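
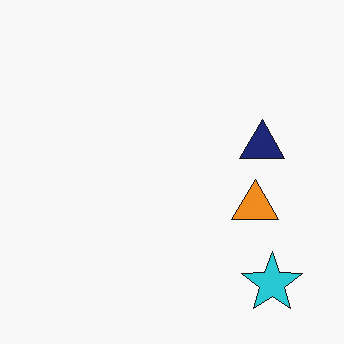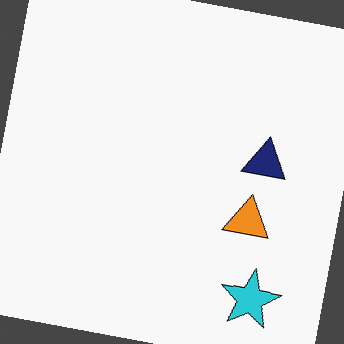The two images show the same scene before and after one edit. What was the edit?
The second image is the first rotated clockwise by a few degrees.

Every shape is tilted by the same angle and the image corners show triangular fill wedges — a whole-image rotation by a non-right angle.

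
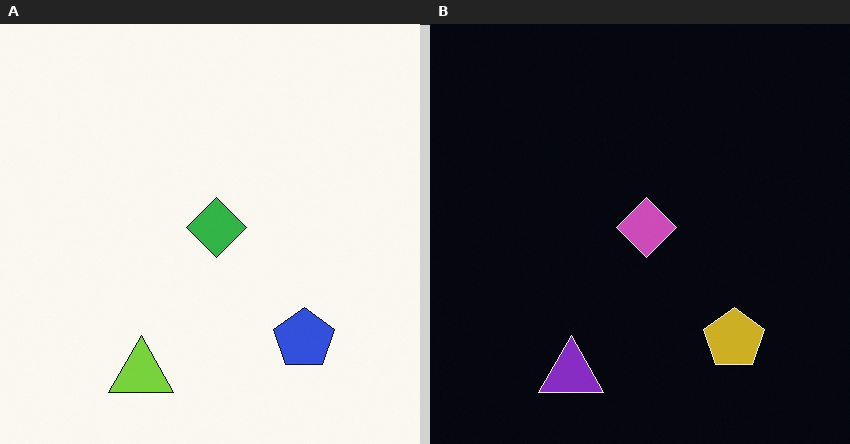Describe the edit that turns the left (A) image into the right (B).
The transformation is: color-inverted (negative).

The light background has become dark and every shape's color is its complement — a photographic negative.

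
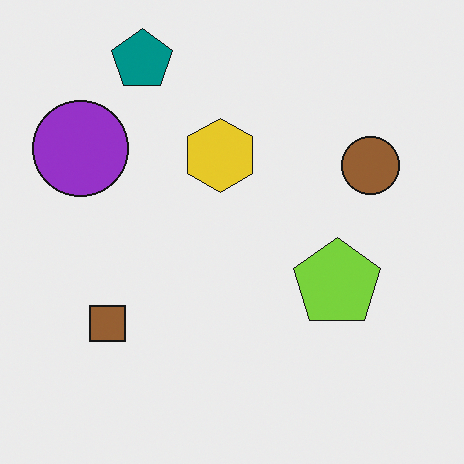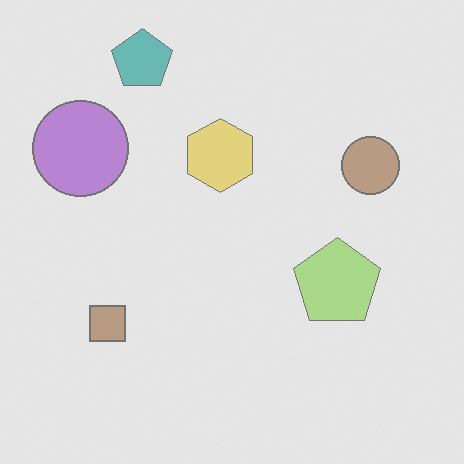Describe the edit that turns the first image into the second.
This is the original image washed out (contrast reduced).

Tones are pushed toward mid-grey across the whole image — a global contrast change.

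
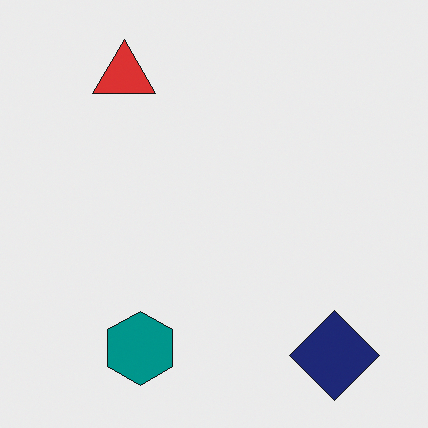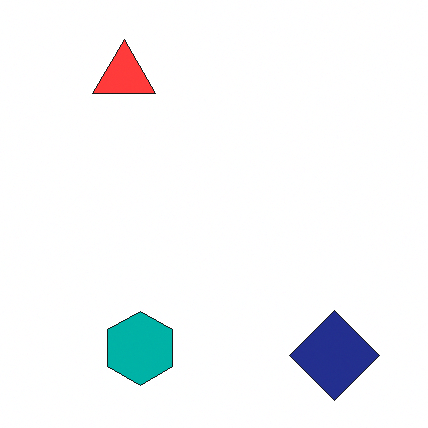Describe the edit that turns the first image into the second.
The transformation is: brightened a little.

Every pixel — background and shapes alike — is uniformly brightened.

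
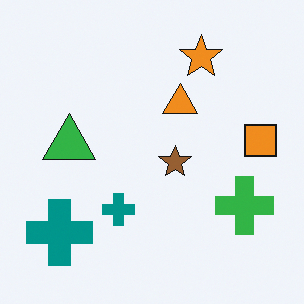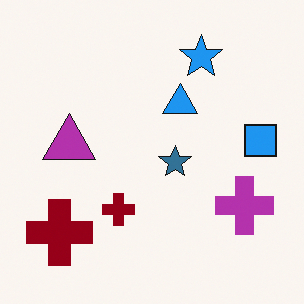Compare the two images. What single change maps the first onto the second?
The image was hue-shifted by a large amount.

Every shape's color has rotated by the same amount around the hue wheel — a uniform hue shift.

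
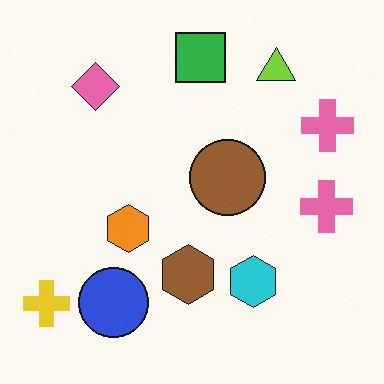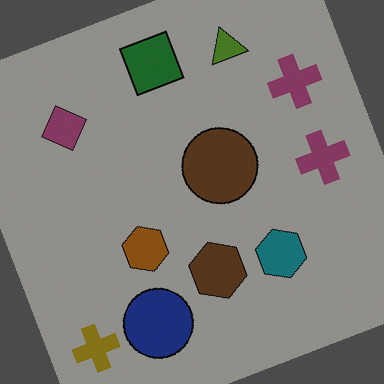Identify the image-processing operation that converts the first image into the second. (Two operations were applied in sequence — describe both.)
Rotated counter-clockwise by a clearly visible amount, then darkened a lot.

Every shape is tilted by the same angle and the image corners show triangular fill wedges — a whole-image rotation by a non-right angle. Every pixel — background and shapes alike — is uniformly darkened.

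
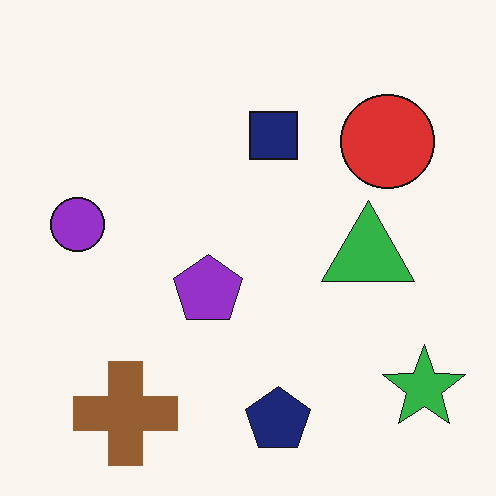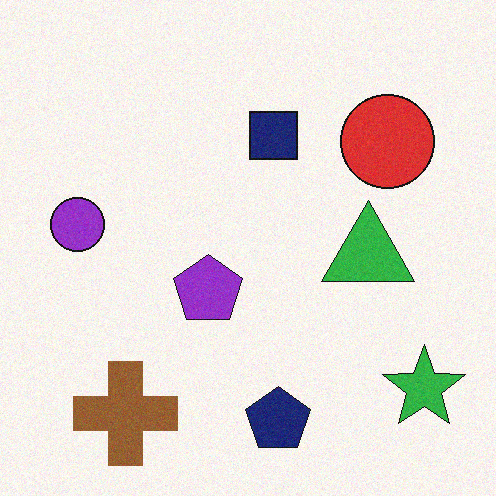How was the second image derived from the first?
The image was degraded with subtle gaussian noise.

Random speckle covers the whole image, including the flat background.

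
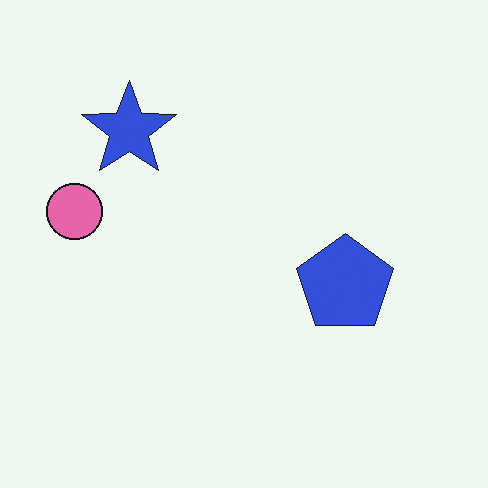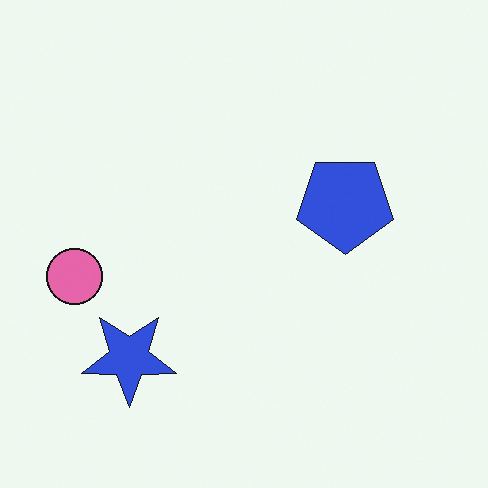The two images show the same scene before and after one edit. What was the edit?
The transformation is: flipped vertically (top ↔ bottom).

The blue star is in the top-left of the first image and the bottom-left of the second — shapes on opposite sides of the horizontal midline have swapped in a mirror flip.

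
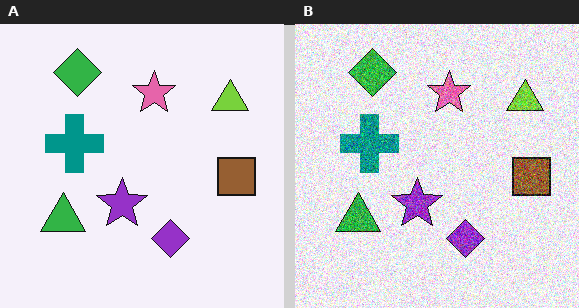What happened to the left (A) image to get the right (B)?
This is the original image degraded with a thick layer of grain.

Random speckle covers the whole image, including the flat background.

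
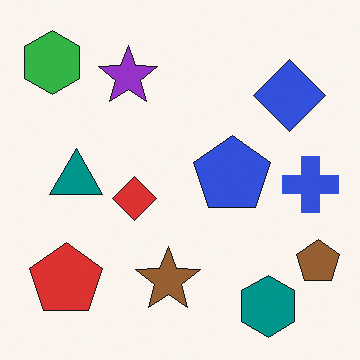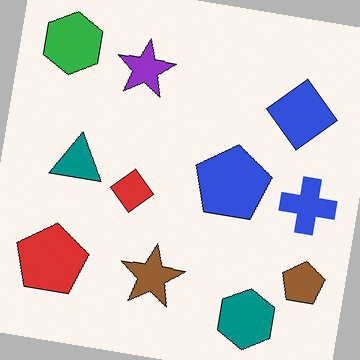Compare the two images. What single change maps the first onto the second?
The transformation is: rotated clockwise by a few degrees.

Every shape is tilted by the same angle and the image corners show triangular fill wedges — a whole-image rotation by a non-right angle.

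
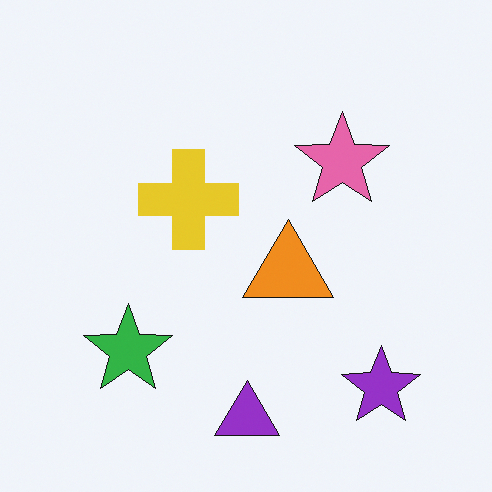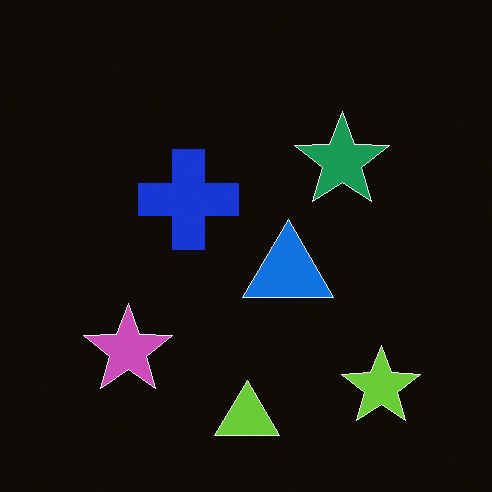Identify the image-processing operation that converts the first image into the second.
Color-inverted (negative).

The light background has become dark and every shape's color is its complement — a photographic negative.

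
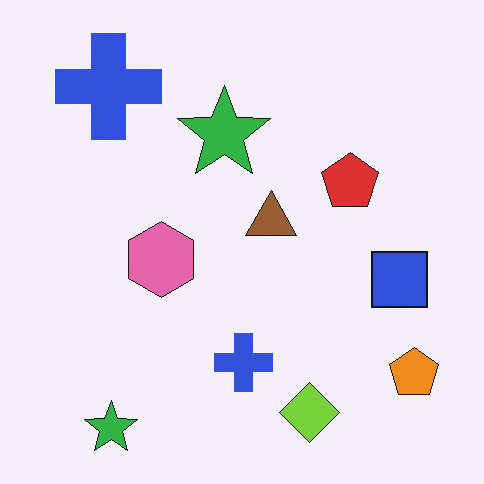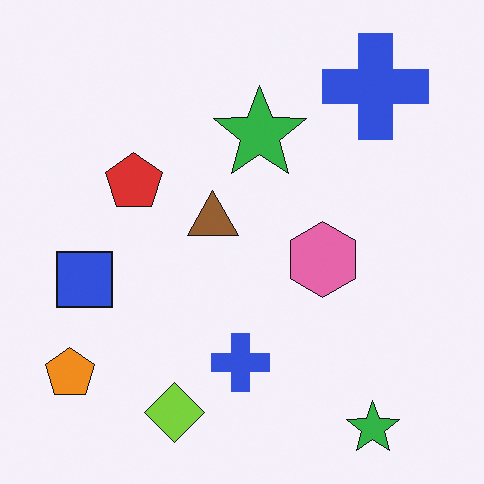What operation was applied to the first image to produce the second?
The second image is the first flipped horizontally (left ↔ right).

The orange pentagon is in the bottom-right of the first image and the bottom-left of the second — shapes on opposite sides of the vertical midline have swapped in a mirror flip.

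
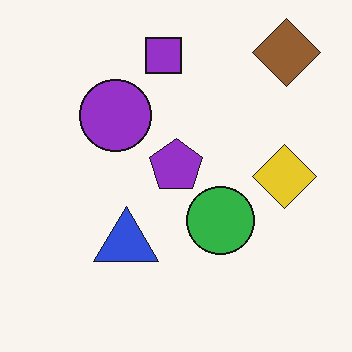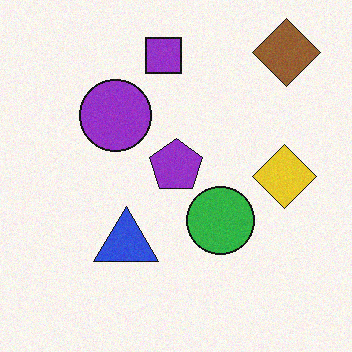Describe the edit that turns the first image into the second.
Degraded with subtle gaussian noise.

Random speckle covers the whole image, including the flat background.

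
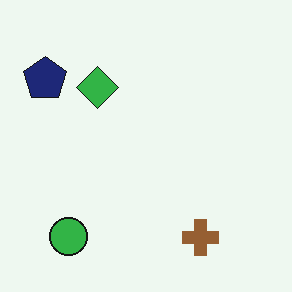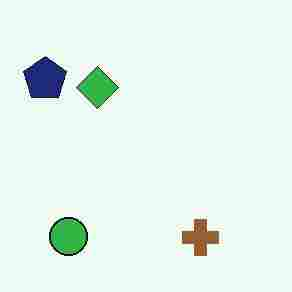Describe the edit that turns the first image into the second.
Heavily JPEG-compressed with obvious blocking artifacts.

Blocky 8×8 compression artifacts appear around shape edges and the flat background shows ringing — characteristic JPEG degradation.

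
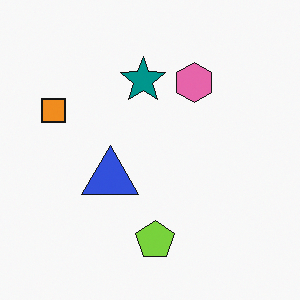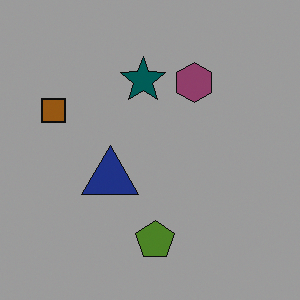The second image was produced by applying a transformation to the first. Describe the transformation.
It was noticeably darkened.

Every pixel — background and shapes alike — is uniformly darkened.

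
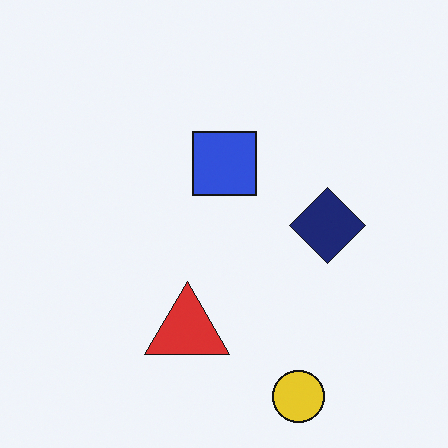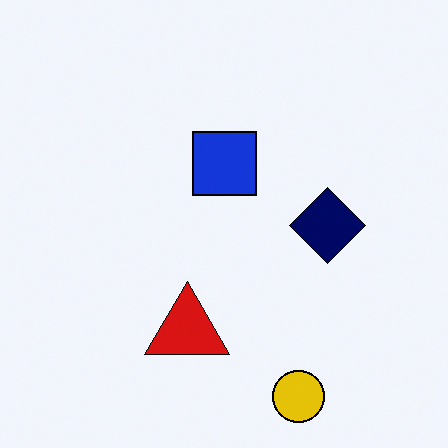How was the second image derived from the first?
The second image is the first given slightly increased contrast.

Tones are pushed away from mid-grey across the whole image — a global contrast change.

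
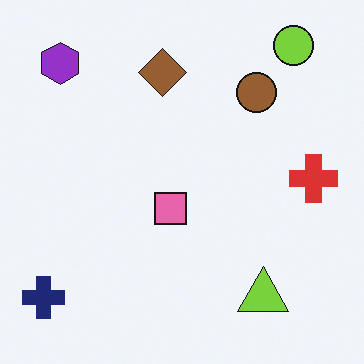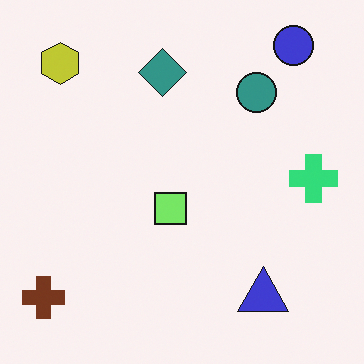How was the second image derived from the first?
This is the original image hue-shifted noticeably.

Every shape's color has rotated by the same amount around the hue wheel — a uniform hue shift.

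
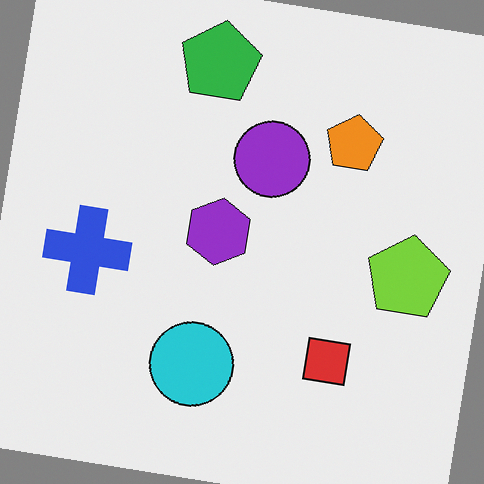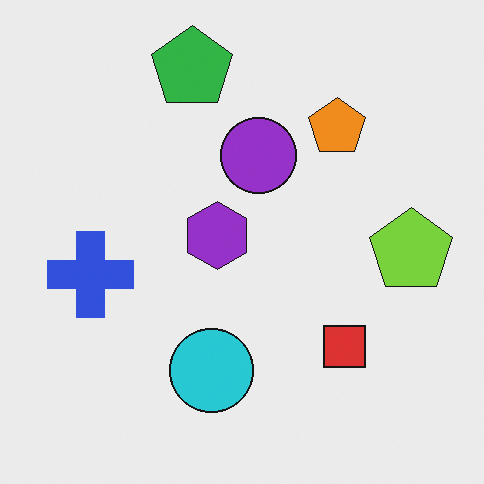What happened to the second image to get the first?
The image was rotated clockwise by a few degrees.

Every shape is tilted by the same angle and the image corners show triangular fill wedges — a whole-image rotation by a non-right angle.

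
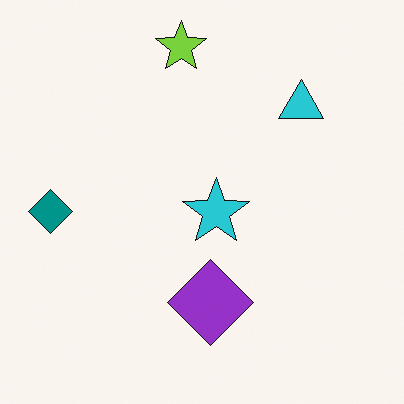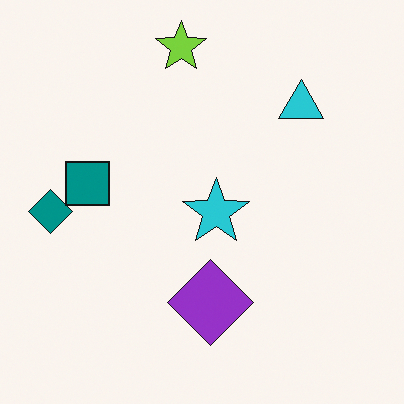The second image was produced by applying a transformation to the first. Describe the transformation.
The second image is the first overlaid with an additional teal square.

A teal square appears in the second image that is absent from the first.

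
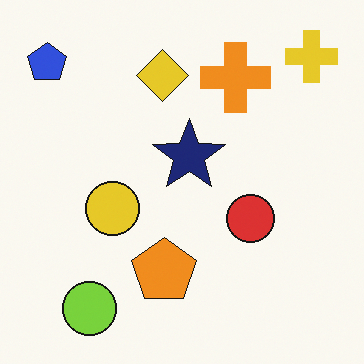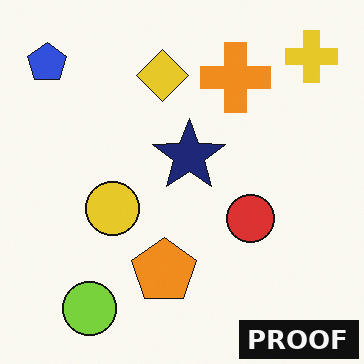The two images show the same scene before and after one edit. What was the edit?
The image was watermarked with the text "PROOF" in the lower-right corner.

A dark label reading "PROOF" appears in the lower-right corner.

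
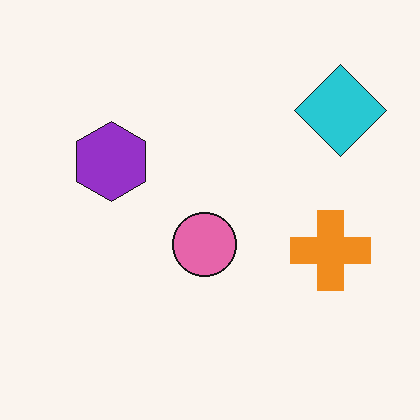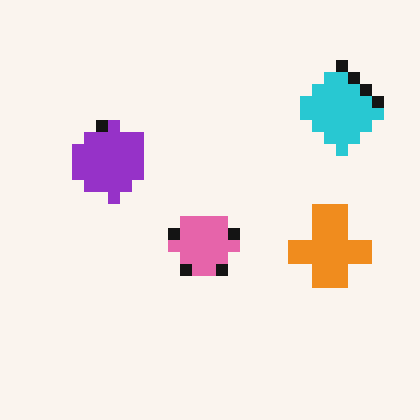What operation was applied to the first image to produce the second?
This is the original image heavily pixelated into large blocks.

Shapes are reduced to large square blocks; fine edges and outlines are lost — a downscale-then-upscale (mosaic) effect.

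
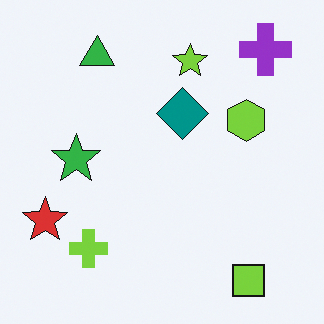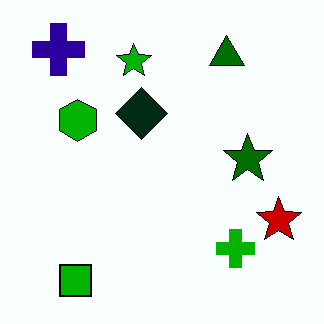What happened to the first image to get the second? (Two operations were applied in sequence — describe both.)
The image was flipped horizontally (left ↔ right), then boosted in contrast.

The red star is in the bottom-left of the first image and the bottom-right of the second — shapes on opposite sides of the vertical midline have swapped in a mirror flip. Tones are pushed away from mid-grey across the whole image — a global contrast change.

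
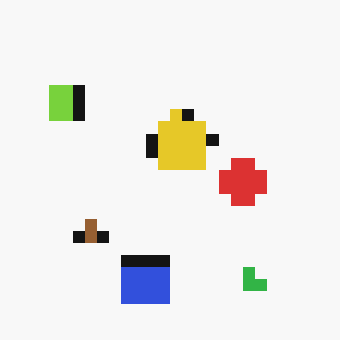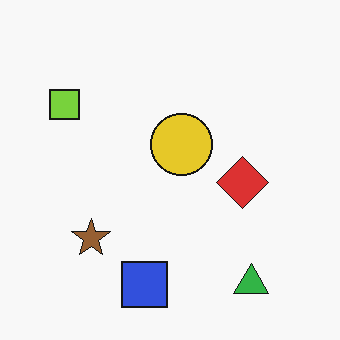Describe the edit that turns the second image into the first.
The image was coarsely pixelated.

Shapes are reduced to large square blocks; fine edges and outlines are lost — a downscale-then-upscale (mosaic) effect.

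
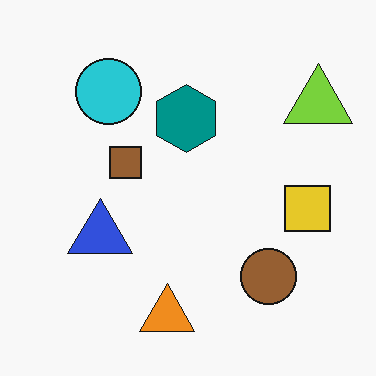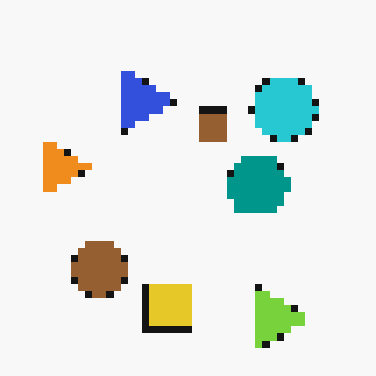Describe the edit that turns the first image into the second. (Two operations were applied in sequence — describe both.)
The transformation is: moderately pixelated, then rotated 90° clockwise.

Shapes are reduced to large square blocks; fine edges and outlines are lost — a downscale-then-upscale (mosaic) effect. The lime triangle sits in the top-right of the first image and the bottom-right of the second — consistent with a whole-image 90° clockwise rotation.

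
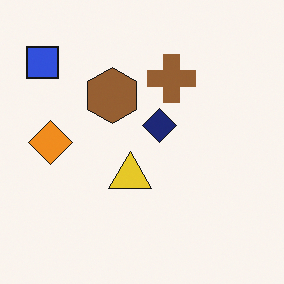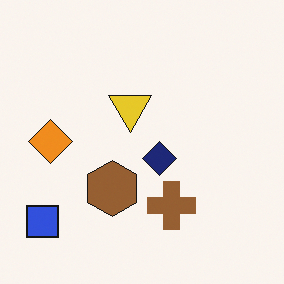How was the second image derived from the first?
The second image is the first flipped vertically (top ↔ bottom).

The blue square is in the top-left of the first image and the bottom-left of the second — shapes on opposite sides of the horizontal midline have swapped in a mirror flip.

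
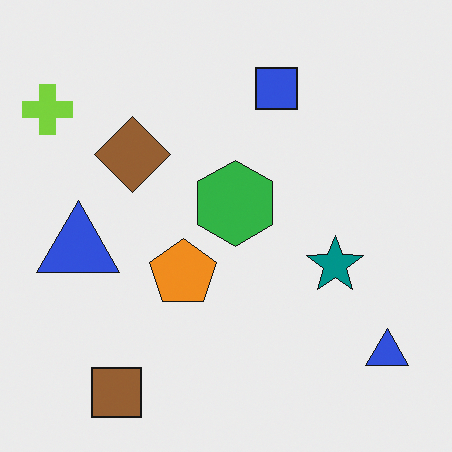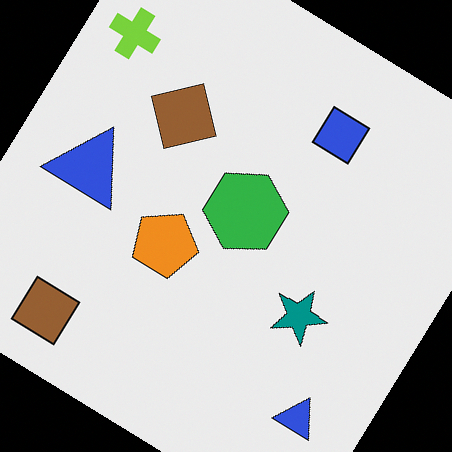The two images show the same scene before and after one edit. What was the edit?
The image was rotated clockwise by a large amount — several tens of degrees.

Every shape is tilted by the same angle and the image corners show triangular fill wedges — a whole-image rotation by a non-right angle.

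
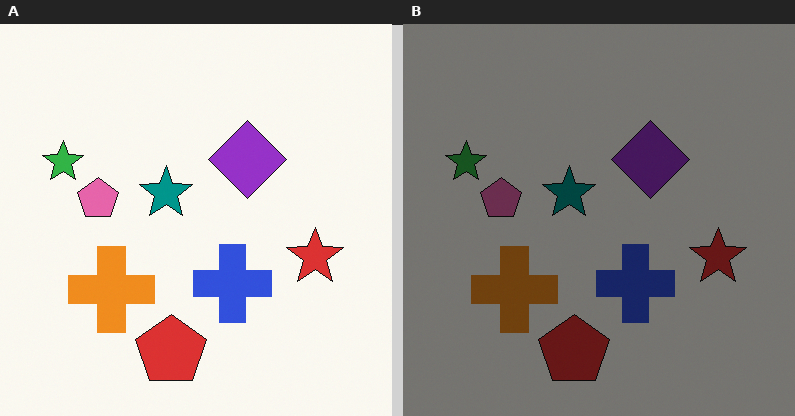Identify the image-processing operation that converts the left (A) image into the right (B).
Noticeably darkened.

Every pixel — background and shapes alike — is uniformly darkened.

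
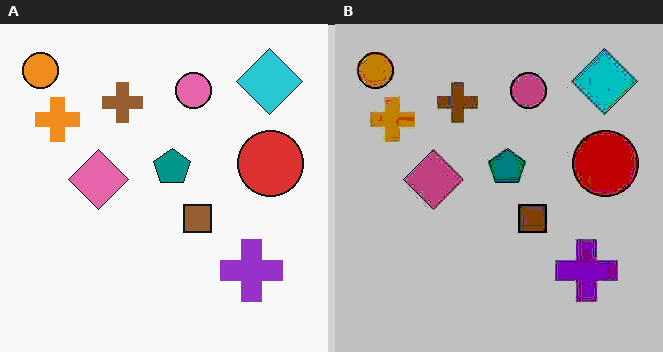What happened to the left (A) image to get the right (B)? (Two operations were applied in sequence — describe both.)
The image was degraded with heavy JPEG compression, then aggressively posterized.

Blocky 8×8 compression artifacts appear around shape edges and the flat background shows ringing — characteristic JPEG degradation. Each flat color has snapped to a coarser quantized level — most visibly, the near-white background has dropped to a flat grey.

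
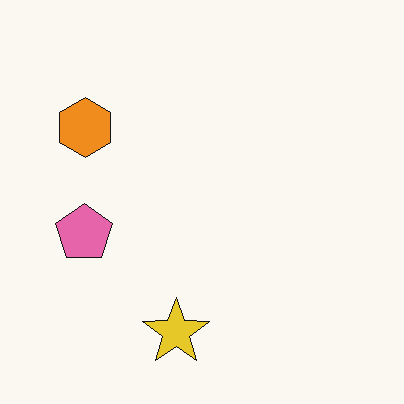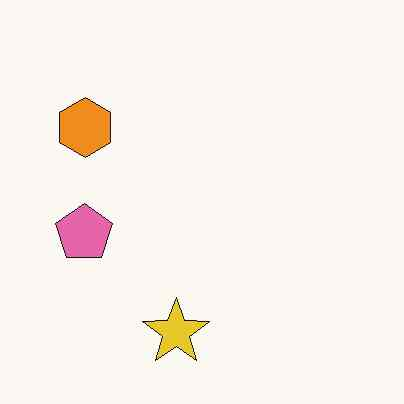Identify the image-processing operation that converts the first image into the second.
This is the original image given moderate JPEG compression.

Blocky 8×8 compression artifacts appear around shape edges and the flat background shows ringing — characteristic JPEG degradation.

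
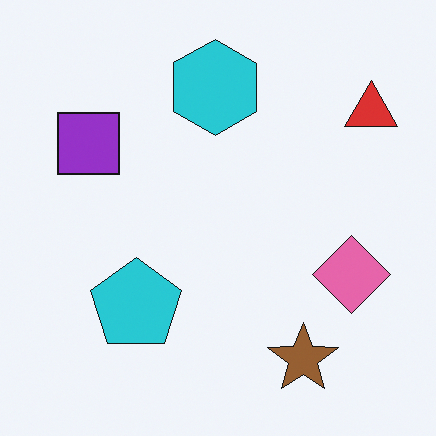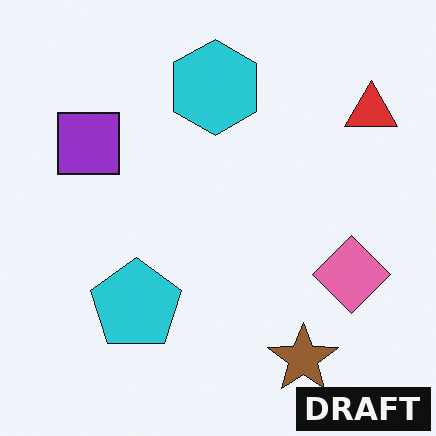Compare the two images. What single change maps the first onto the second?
It was watermarked with the text "DRAFT" in the lower-right corner.

A dark label reading "DRAFT" appears in the lower-right corner.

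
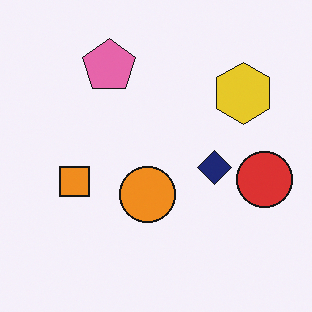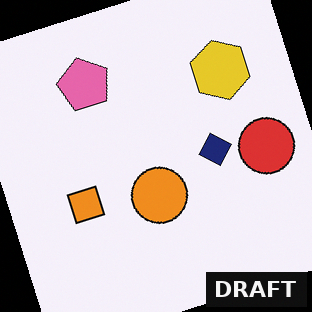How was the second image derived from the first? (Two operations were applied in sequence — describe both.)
It was rotated counter-clockwise by a moderate amount, then watermarked with the text "DRAFT" in the lower-right corner.

Every shape is tilted by the same angle and the image corners show triangular fill wedges — a whole-image rotation by a non-right angle. A dark label reading "DRAFT" appears in the lower-right corner.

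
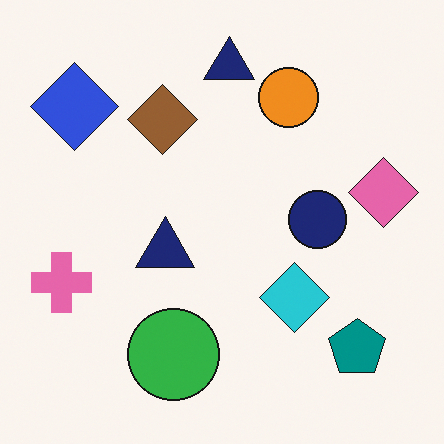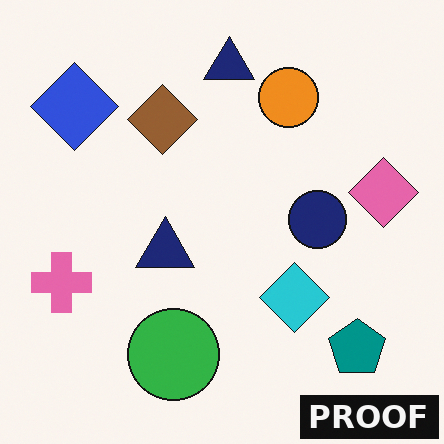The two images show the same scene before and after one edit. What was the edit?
The image was watermarked with the text "PROOF" in the lower-right corner.

A dark label reading "PROOF" appears in the lower-right corner.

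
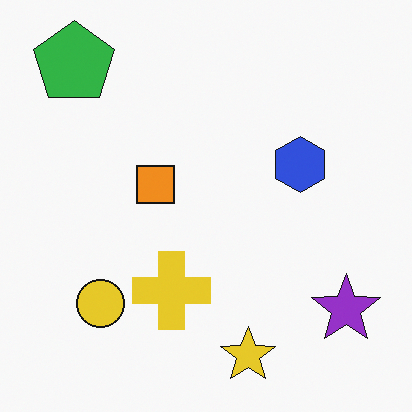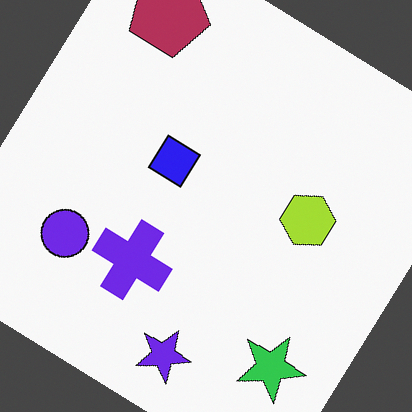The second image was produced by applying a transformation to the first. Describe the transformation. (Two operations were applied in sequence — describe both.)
This is the original image hue-shifted through roughly half the color wheel, then rotated clockwise by a large amount — several tens of degrees.

Every shape's color has rotated by the same amount around the hue wheel — a uniform hue shift. Every shape is tilted by the same angle and the image corners show triangular fill wedges — a whole-image rotation by a non-right angle.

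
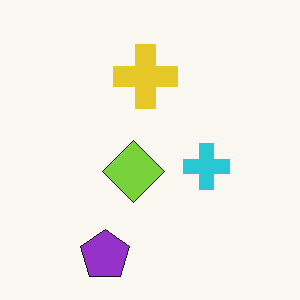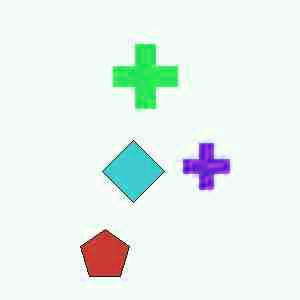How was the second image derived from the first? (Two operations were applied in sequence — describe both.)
The image was heavily JPEG-compressed with obvious blocking artifacts, then hue-shifted by a moderate amount.

Blocky 8×8 compression artifacts appear around shape edges and the flat background shows ringing — characteristic JPEG degradation. Every shape's color has rotated by the same amount around the hue wheel — a uniform hue shift.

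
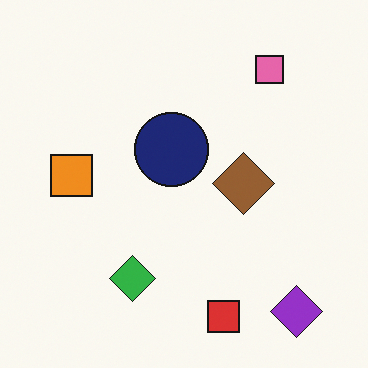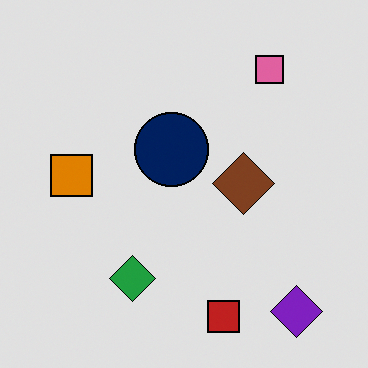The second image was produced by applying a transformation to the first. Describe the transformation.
This is the original image posterized to a reduced palette.

Each flat color has snapped to a coarser quantized level — most visibly, the near-white background has dropped to a flat grey.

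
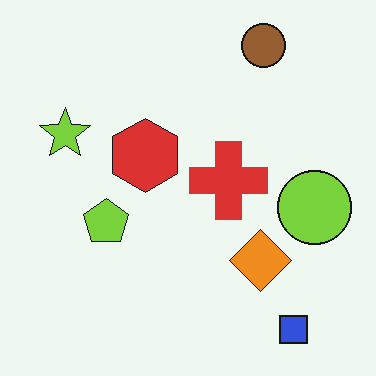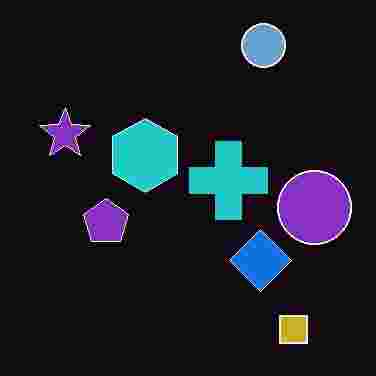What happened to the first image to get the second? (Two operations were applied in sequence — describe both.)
It was degraded with heavy JPEG compression, then color-inverted (negative).

Blocky 8×8 compression artifacts appear around shape edges and the flat background shows ringing — characteristic JPEG degradation. The light background has become dark and every shape's color is its complement — a photographic negative.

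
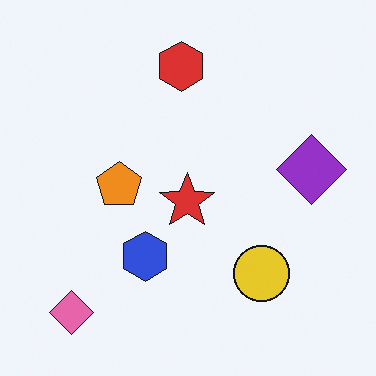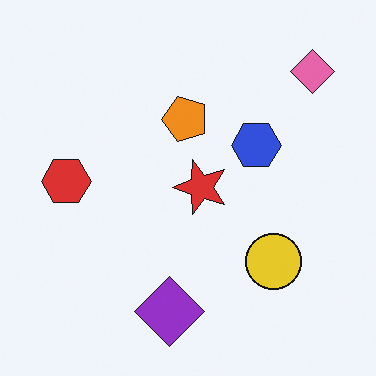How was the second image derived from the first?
It was transposed (reflected across the top-left ↔ bottom-right diagonal).

Shapes have swapped their row and column positions — what was in the top-right is now in the bottom-left — a diagonal reflection.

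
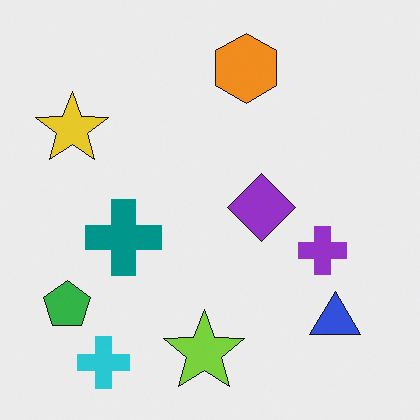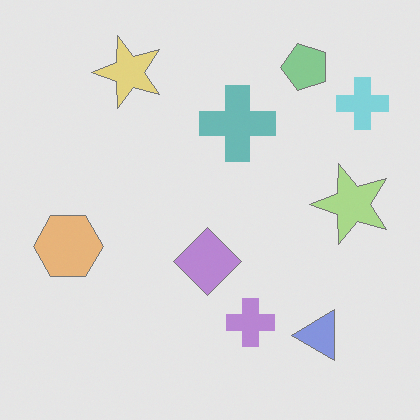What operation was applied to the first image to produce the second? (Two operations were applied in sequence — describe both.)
The transformation is: washed out (contrast reduced), then transposed (reflected across the top-left ↔ bottom-right diagonal).

Tones are pushed toward mid-grey across the whole image — a global contrast change. Shapes have swapped their row and column positions — what was in the top-right is now in the bottom-left — a diagonal reflection.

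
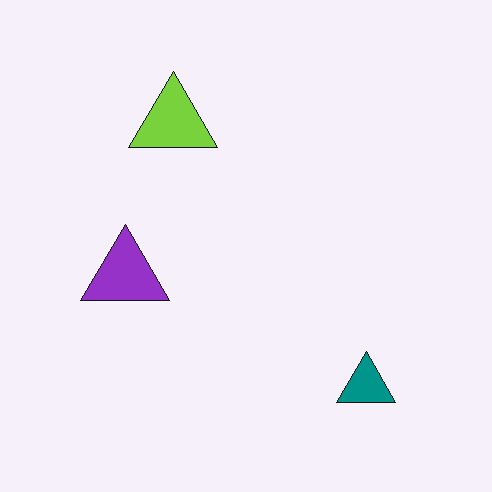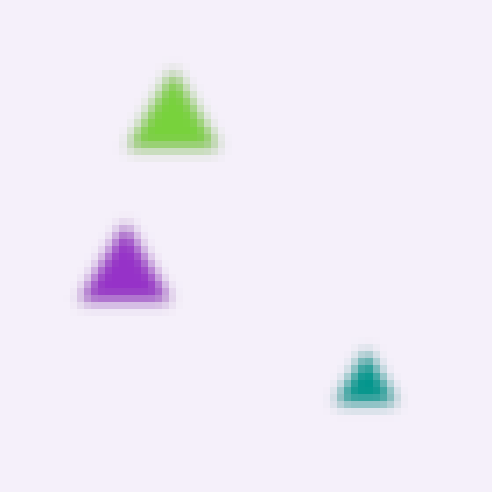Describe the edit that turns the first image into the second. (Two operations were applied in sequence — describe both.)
The image was heavily blurred, then pixelated into visible square blocks.

Shape edges and outlines are uniformly softened across the whole image. Shapes are reduced to large square blocks; fine edges and outlines are lost — a downscale-then-upscale (mosaic) effect.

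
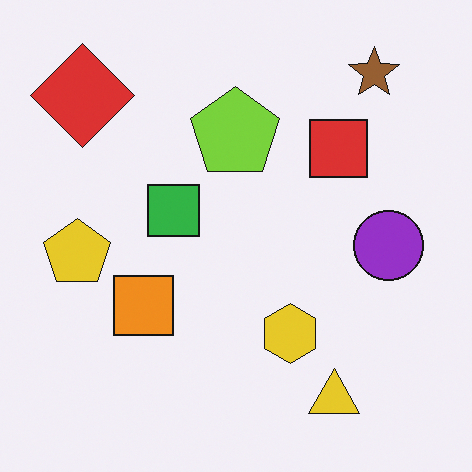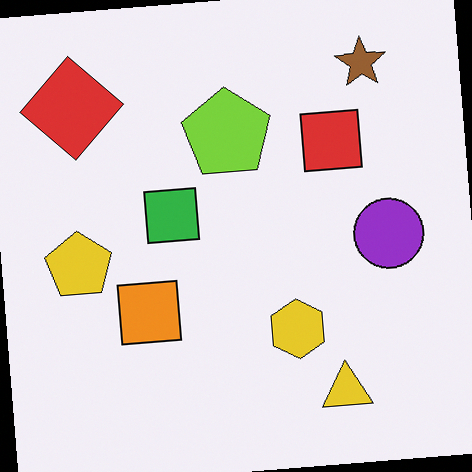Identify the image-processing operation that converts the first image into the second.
Rotated counter-clockwise by a slight angle.

Every shape is tilted by the same angle and the image corners show triangular fill wedges — a whole-image rotation by a non-right angle.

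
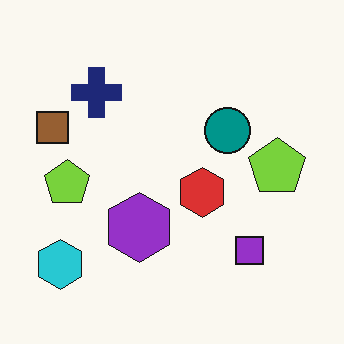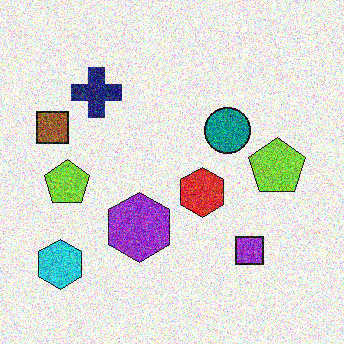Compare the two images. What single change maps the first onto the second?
This is the original image degraded with heavy additive noise.

Random speckle covers the whole image, including the flat background.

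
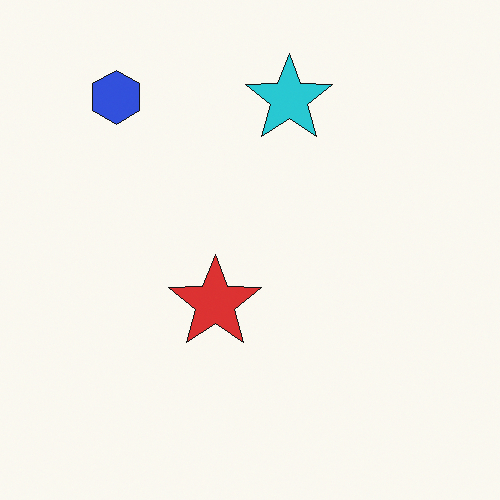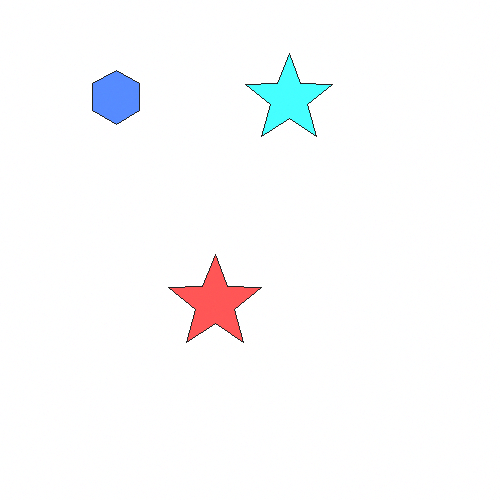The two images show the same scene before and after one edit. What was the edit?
This is the original image brightened a lot.

Every pixel — background and shapes alike — is uniformly brightened.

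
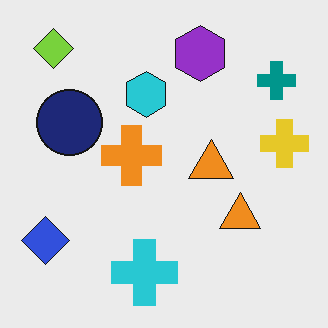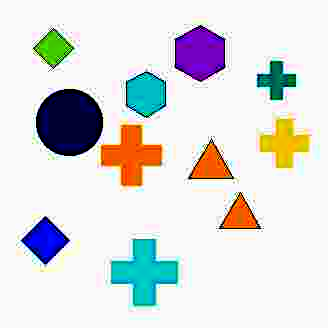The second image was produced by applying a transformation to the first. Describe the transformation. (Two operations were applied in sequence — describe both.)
The transformation is: heavily JPEG-compressed with obvious blocking artifacts, then boosted in contrast.

Blocky 8×8 compression artifacts appear around shape edges and the flat background shows ringing — characteristic JPEG degradation. Tones are pushed away from mid-grey across the whole image — a global contrast change.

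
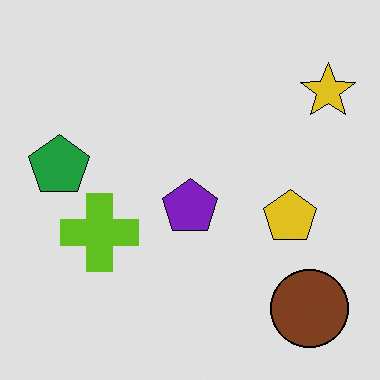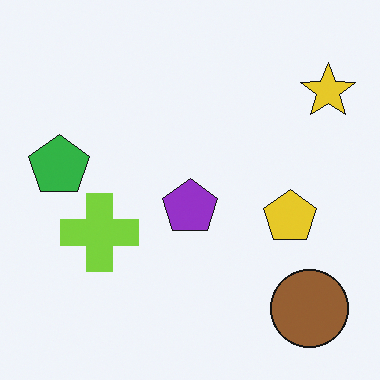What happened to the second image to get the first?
Moderately posterized.

Each flat color has snapped to a coarser quantized level — most visibly, the near-white background has dropped to a flat grey.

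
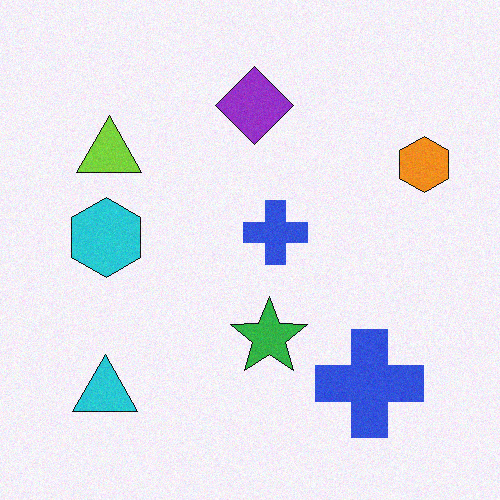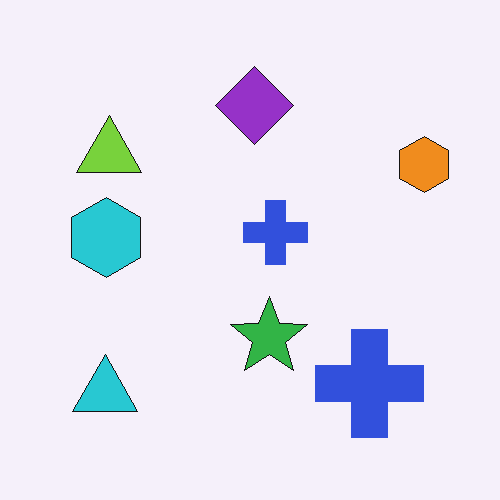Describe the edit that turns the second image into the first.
The first image is the second degraded with a light layer of grain.

Random speckle covers the whole image, including the flat background.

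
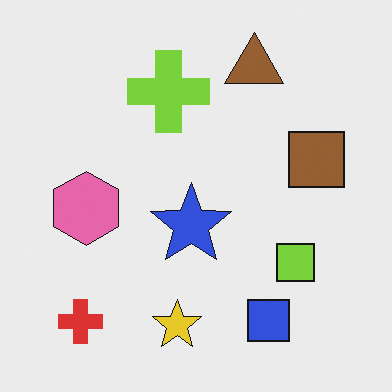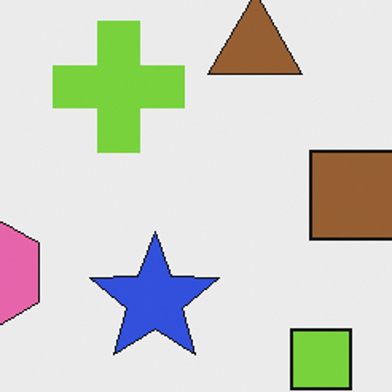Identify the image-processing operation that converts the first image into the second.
This is the original image cropped to a modestly smaller region and rescaled.

The visible shapes are larger and the field of view is narrower; shapes near the original edges may be partly or wholly outside the frame — a crop-and-rescale.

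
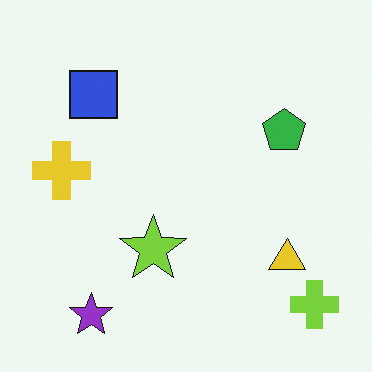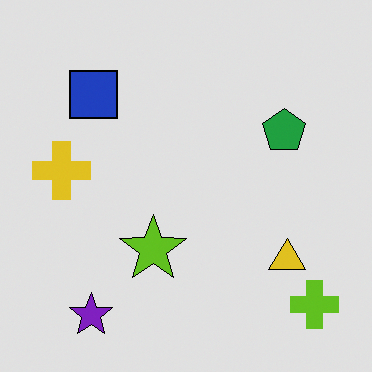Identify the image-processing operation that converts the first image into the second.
Moderately posterized.

Each flat color has snapped to a coarser quantized level — most visibly, the near-white background has dropped to a flat grey.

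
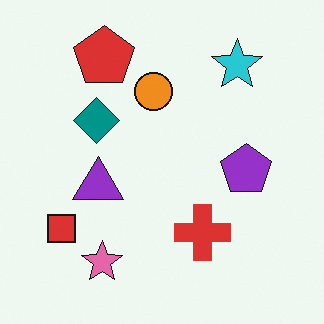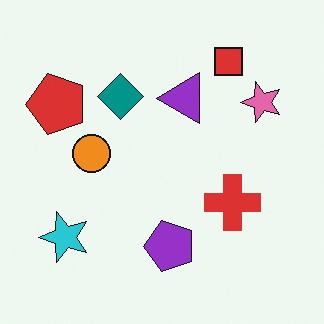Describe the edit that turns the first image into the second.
This is the original image transposed (reflected across the top-left ↔ bottom-right diagonal).

Shapes have swapped their row and column positions — what was in the top-right is now in the bottom-left — a diagonal reflection.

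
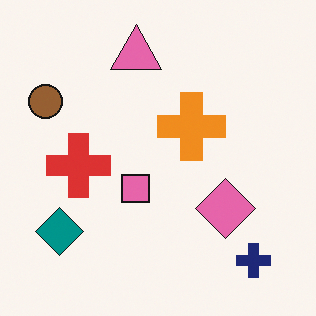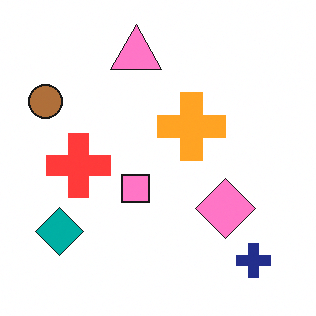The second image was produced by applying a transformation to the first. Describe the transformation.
This is the original image brightened a little.

Every pixel — background and shapes alike — is uniformly brightened.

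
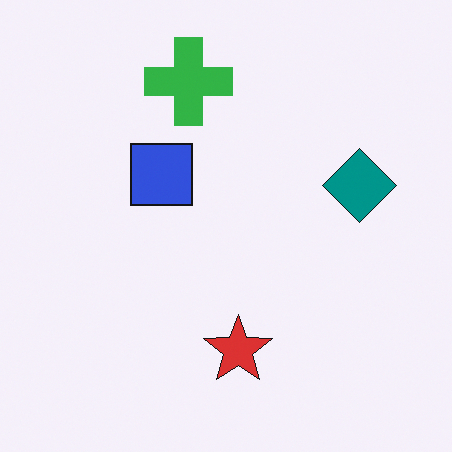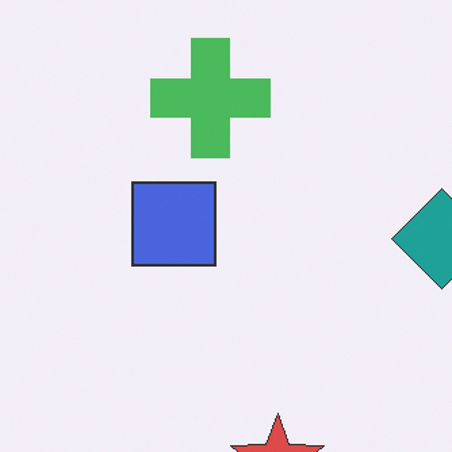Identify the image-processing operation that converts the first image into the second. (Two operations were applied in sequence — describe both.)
The transformation is: cropped slightly and scaled back up, then given slightly reduced contrast.

The visible shapes are larger and the field of view is narrower; shapes near the original edges may be partly or wholly outside the frame — a crop-and-rescale. Tones are pushed toward mid-grey across the whole image — a global contrast change.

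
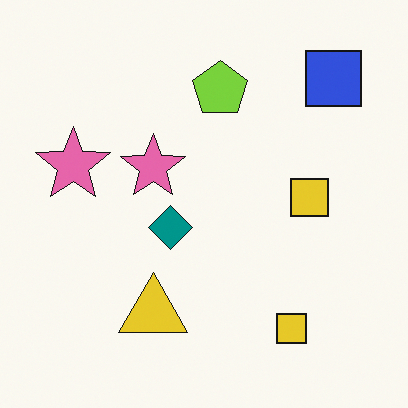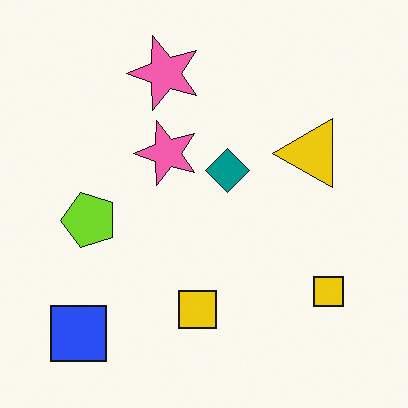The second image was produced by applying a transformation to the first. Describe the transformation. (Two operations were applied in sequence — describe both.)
The transformation is: slightly oversaturated, then transposed (reflected across the top-left ↔ bottom-right diagonal).

All colors are more vivid — a global saturation change. Shapes have swapped their row and column positions — what was in the top-right is now in the bottom-left — a diagonal reflection.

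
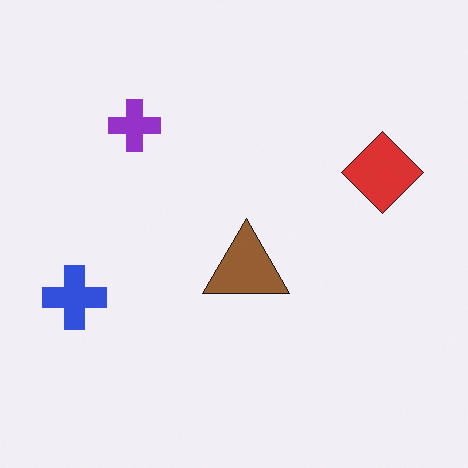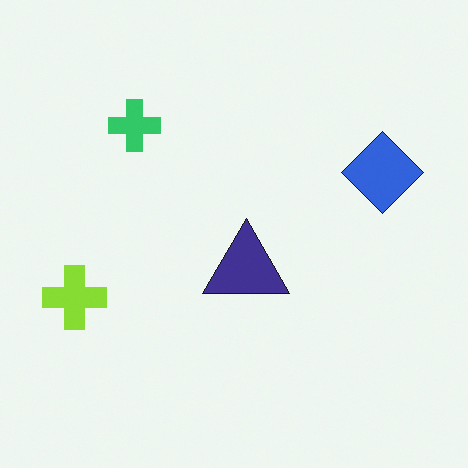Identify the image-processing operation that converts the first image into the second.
Hue-shifted through roughly half the color wheel.

Every shape's color has rotated by the same amount around the hue wheel — a uniform hue shift.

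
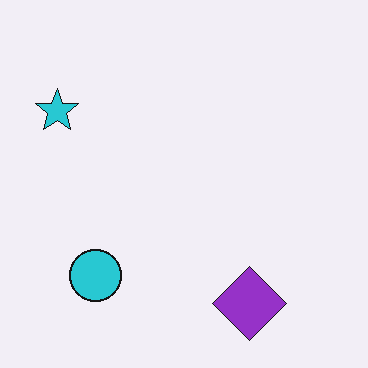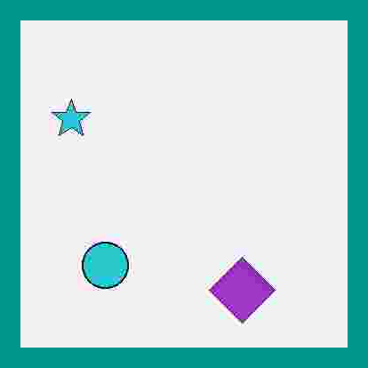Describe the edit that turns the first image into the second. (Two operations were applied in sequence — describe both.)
The second image is the first degraded with heavy JPEG compression, then framed with a teal border.

Blocky 8×8 compression artifacts appear around shape edges and the flat background shows ringing — characteristic JPEG degradation. A solid teal frame runs around the edge of the second image, with the content slightly shrunk inside it.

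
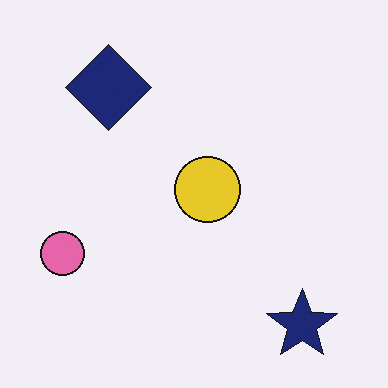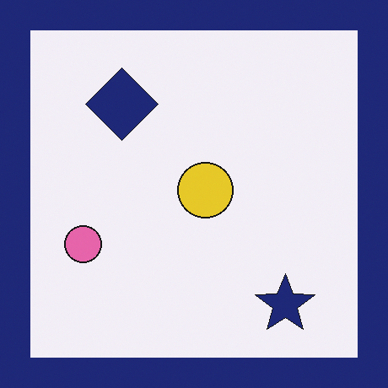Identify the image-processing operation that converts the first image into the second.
Framed with a navy border.

A solid navy frame runs around the edge of the second image, with the content slightly shrunk inside it.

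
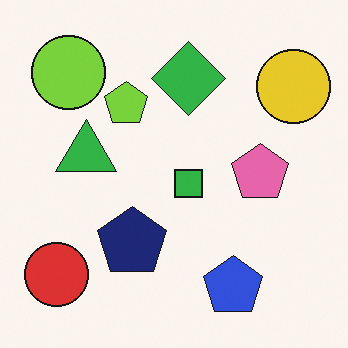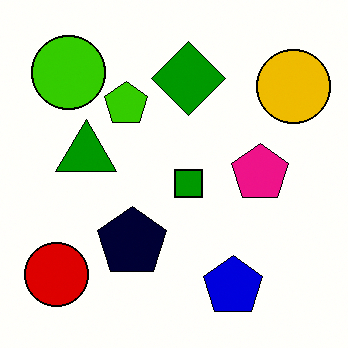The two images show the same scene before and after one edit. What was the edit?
The image was given much higher contrast.

Tones are pushed away from mid-grey across the whole image — a global contrast change.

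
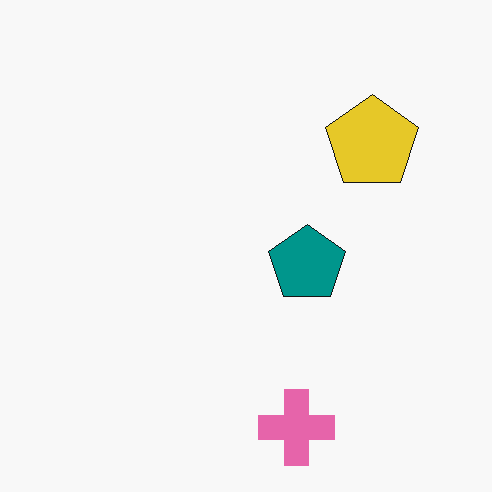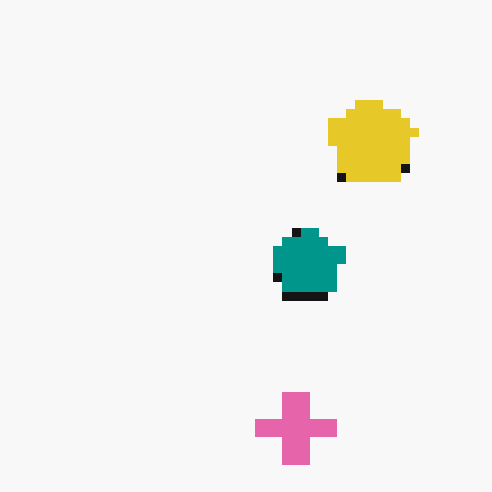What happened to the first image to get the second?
The transformation is: heavily pixelated into large blocks.

Shapes are reduced to large square blocks; fine edges and outlines are lost — a downscale-then-upscale (mosaic) effect.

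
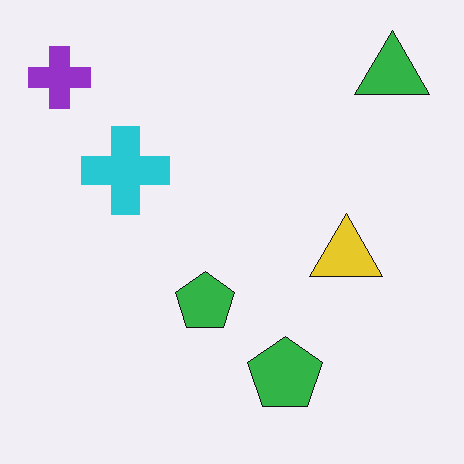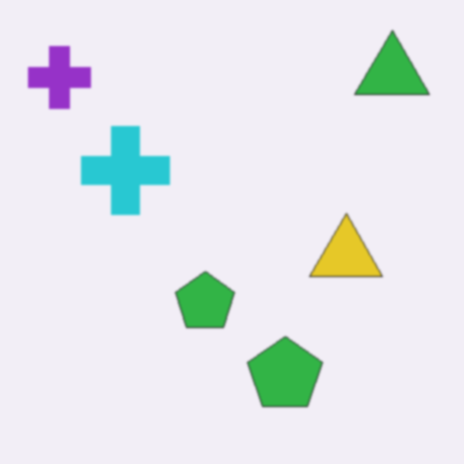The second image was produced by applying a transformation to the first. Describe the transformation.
It was slightly softened.

Shape edges and outlines are uniformly softened across the whole image.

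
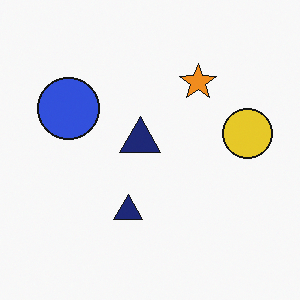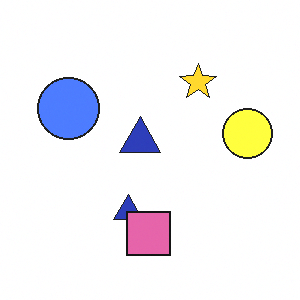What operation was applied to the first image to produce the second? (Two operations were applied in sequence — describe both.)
The image was noticeably brightened, then overlaid with an additional pink square.

Every pixel — background and shapes alike — is uniformly brightened. A pink square appears in the second image that is absent from the first.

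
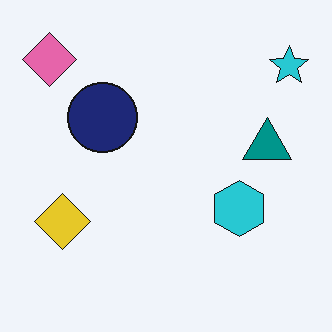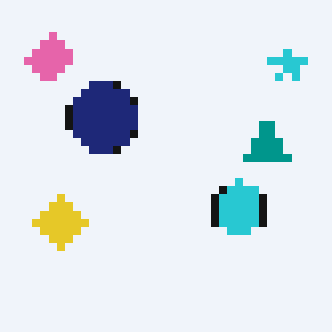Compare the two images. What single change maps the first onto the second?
This is the original image moderately pixelated.

Shapes are reduced to large square blocks; fine edges and outlines are lost — a downscale-then-upscale (mosaic) effect.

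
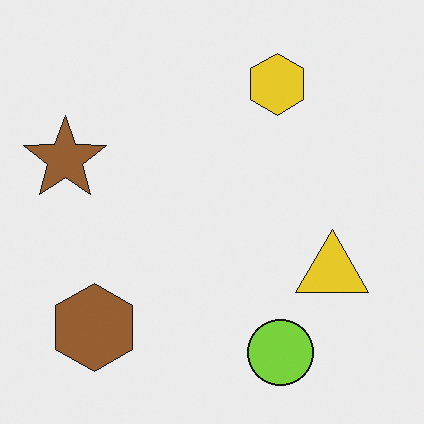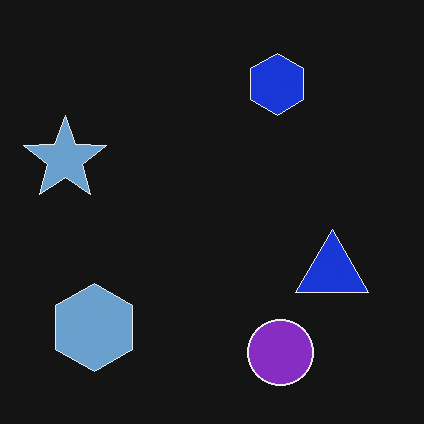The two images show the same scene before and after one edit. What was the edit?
The transformation is: color-inverted (negative).

The light background has become dark and every shape's color is its complement — a photographic negative.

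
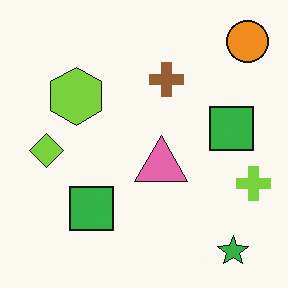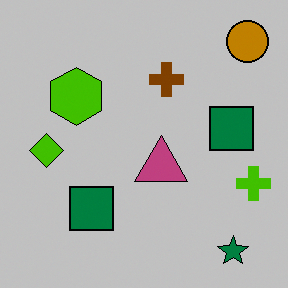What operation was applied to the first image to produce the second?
It was heavily posterized to just a handful of flat colors.

Each flat color has snapped to a coarser quantized level — most visibly, the near-white background has dropped to a flat grey.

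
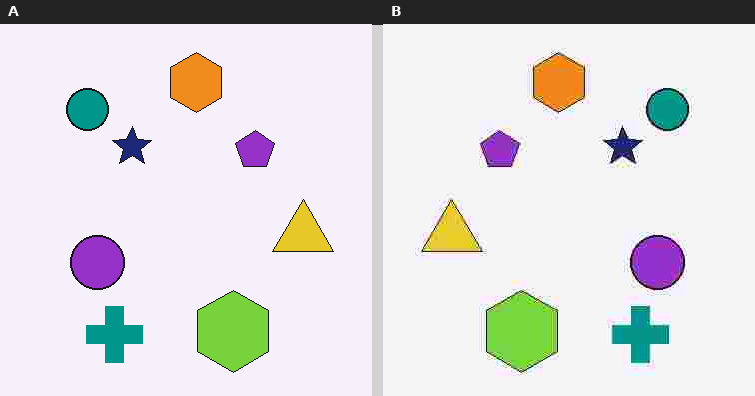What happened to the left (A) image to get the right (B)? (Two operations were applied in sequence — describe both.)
The transformation is: flipped horizontally (left ↔ right), then degraded with heavy JPEG compression.

The yellow triangle is in the right of the left (A) image and the left of the right (B) — shapes on opposite sides of the vertical midline have swapped in a mirror flip. Blocky 8×8 compression artifacts appear around shape edges and the flat background shows ringing — characteristic JPEG degradation.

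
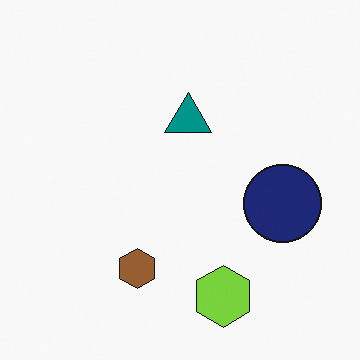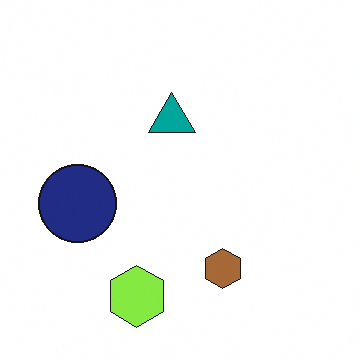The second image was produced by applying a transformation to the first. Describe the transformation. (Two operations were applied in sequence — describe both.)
This is the original image flipped horizontally (left ↔ right), then slightly brightened.

The navy circle is in the right of the first image and the left of the second — shapes on opposite sides of the vertical midline have swapped in a mirror flip. Every pixel — background and shapes alike — is uniformly brightened.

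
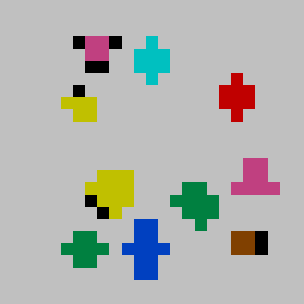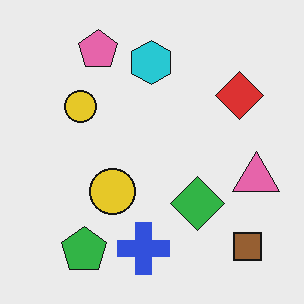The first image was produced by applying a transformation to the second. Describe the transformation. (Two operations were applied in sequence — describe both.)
Coarsely pixelated, then aggressively posterized.

Shapes are reduced to large square blocks; fine edges and outlines are lost — a downscale-then-upscale (mosaic) effect. Each flat color has snapped to a coarser quantized level — most visibly, the near-white background has dropped to a flat grey.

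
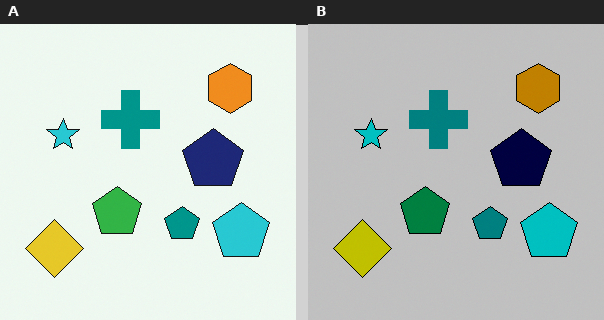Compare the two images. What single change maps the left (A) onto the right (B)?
The right (B) image is the left (A) heavily posterized to just a handful of flat colors.

Each flat color has snapped to a coarser quantized level — most visibly, the near-white background has dropped to a flat grey.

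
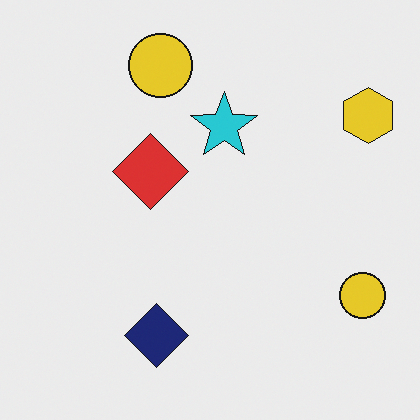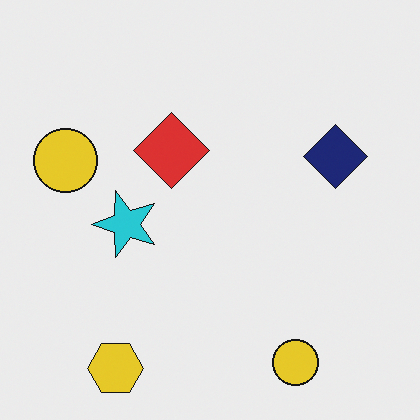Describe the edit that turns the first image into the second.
Transposed (reflected across the top-left ↔ bottom-right diagonal).

Shapes have swapped their row and column positions — what was in the top-right is now in the bottom-left — a diagonal reflection.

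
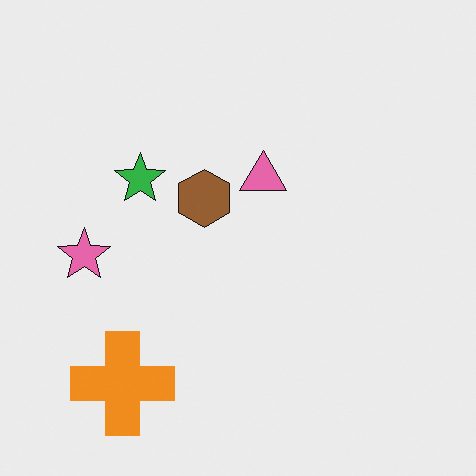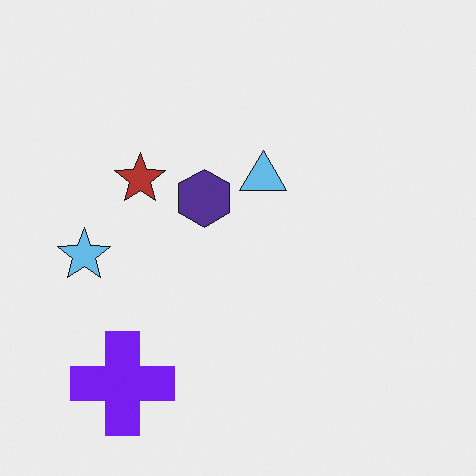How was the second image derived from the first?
The second image is the first hue-shifted by a large amount.

Every shape's color has rotated by the same amount around the hue wheel — a uniform hue shift.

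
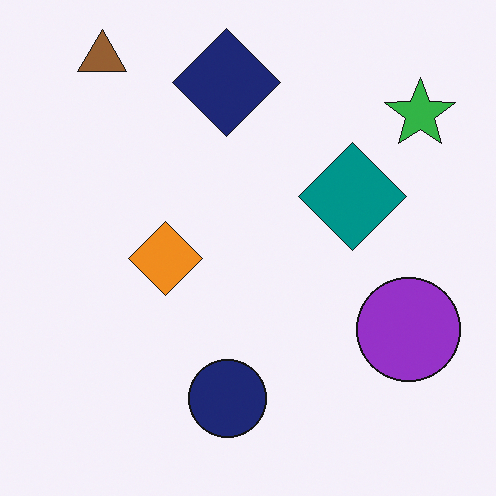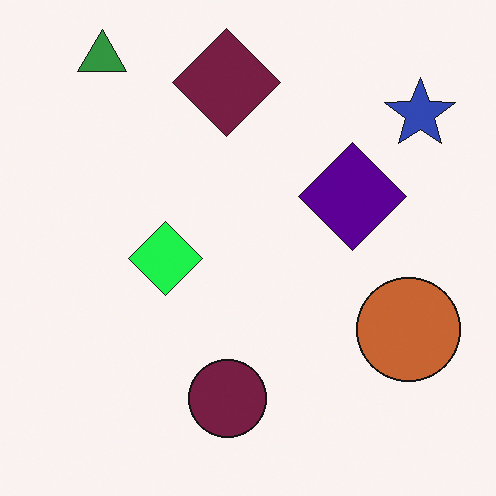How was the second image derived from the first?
Hue-shifted through roughly a third of the color wheel.

Every shape's color has rotated by the same amount around the hue wheel — a uniform hue shift.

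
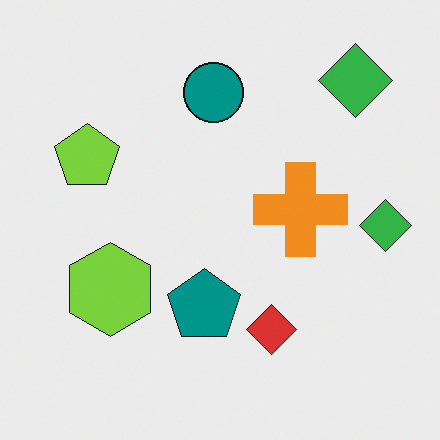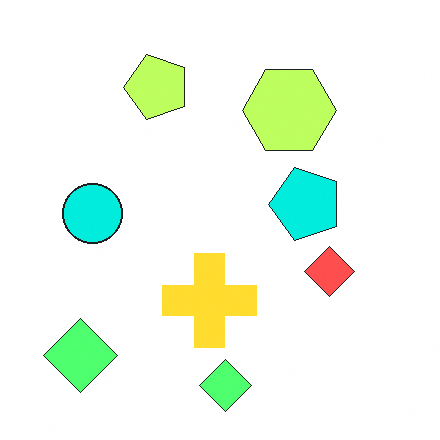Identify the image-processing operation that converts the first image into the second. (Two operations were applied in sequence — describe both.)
The image was noticeably brightened, then transposed (reflected across the top-left ↔ bottom-right diagonal).

Every pixel — background and shapes alike — is uniformly brightened. Shapes have swapped their row and column positions — what was in the top-right is now in the bottom-left — a diagonal reflection.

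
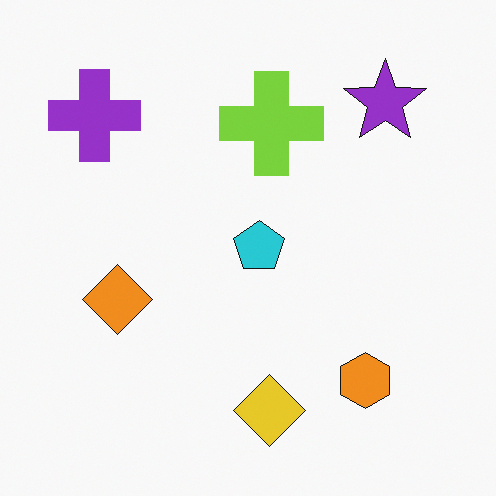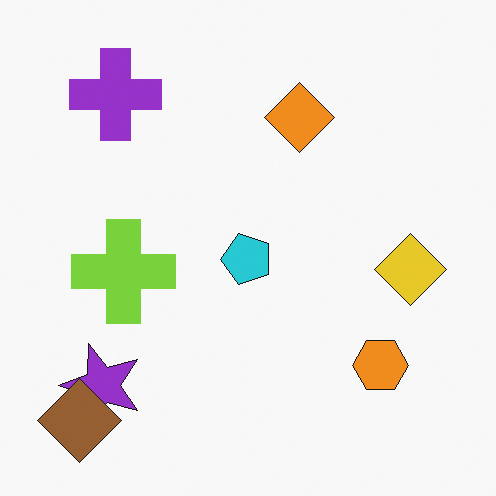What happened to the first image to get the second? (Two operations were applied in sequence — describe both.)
This is the original image transposed (reflected across the top-left ↔ bottom-right diagonal), then overlaid with an additional brown diamond.

Shapes have swapped their row and column positions — what was in the top-right is now in the bottom-left — a diagonal reflection. A brown diamond appears in the second image that is absent from the first.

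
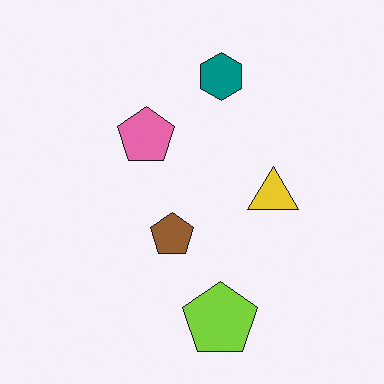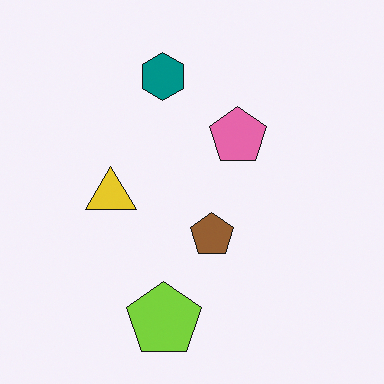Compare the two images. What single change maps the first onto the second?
Flipped horizontally (left ↔ right).

The yellow triangle is in the right of the first image and the left of the second — shapes on opposite sides of the vertical midline have swapped in a mirror flip.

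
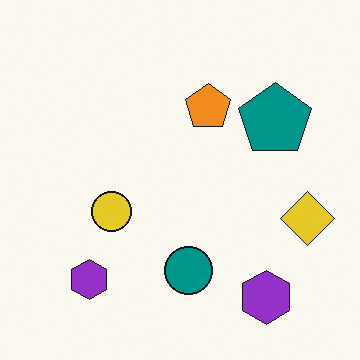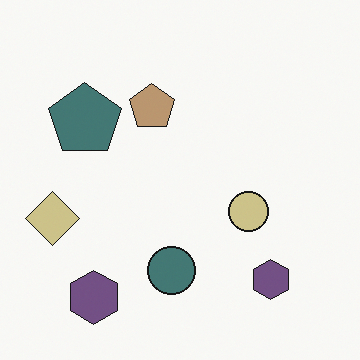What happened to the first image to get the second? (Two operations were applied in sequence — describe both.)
The image was flipped horizontally (left ↔ right), then heavily desaturated.

The yellow diamond is in the right of the first image and the left of the second — shapes on opposite sides of the vertical midline have swapped in a mirror flip. All colors are more muted and greyish — a global saturation change.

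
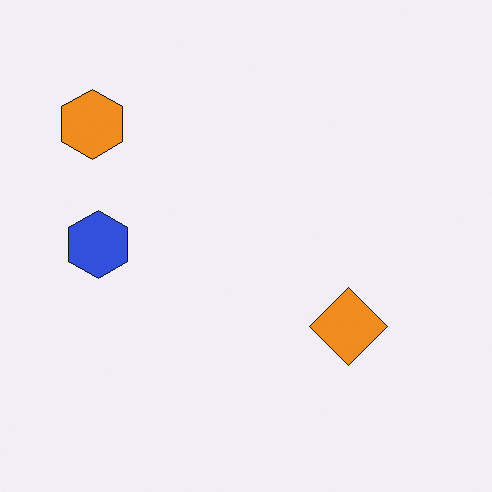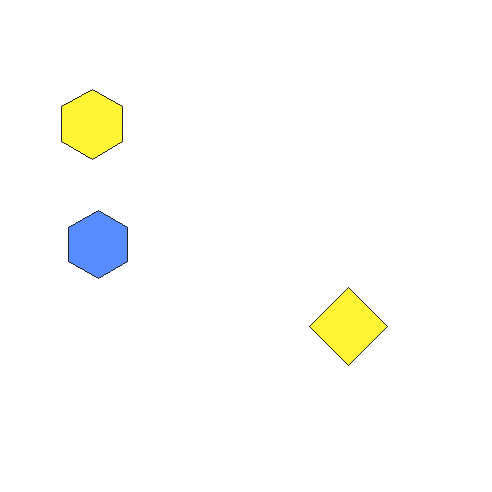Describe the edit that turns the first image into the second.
Noticeably brightened.

Every pixel — background and shapes alike — is uniformly brightened.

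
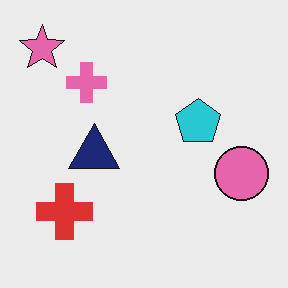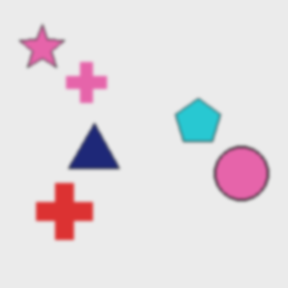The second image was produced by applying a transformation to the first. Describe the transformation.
The second image is the first lightly blurred.

Shape edges and outlines are uniformly softened across the whole image.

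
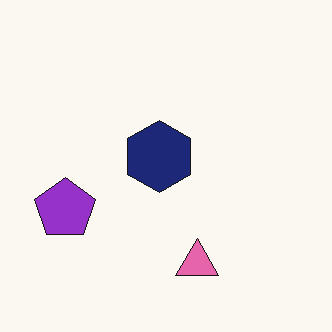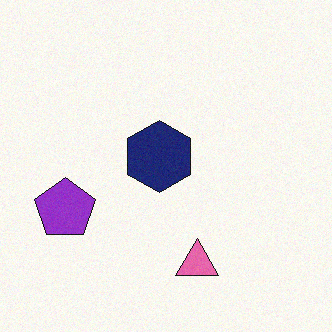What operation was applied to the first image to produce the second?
The transformation is: degraded with light additive noise.

Random speckle covers the whole image, including the flat background.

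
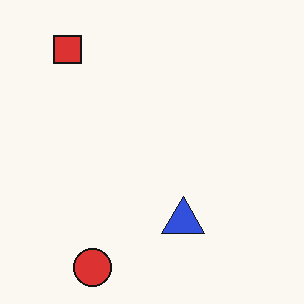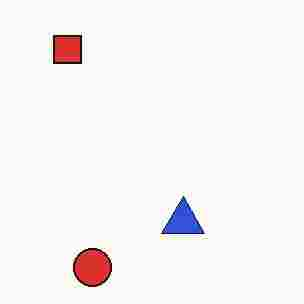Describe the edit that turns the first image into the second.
Degraded with heavy JPEG compression.

Blocky 8×8 compression artifacts appear around shape edges and the flat background shows ringing — characteristic JPEG degradation.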